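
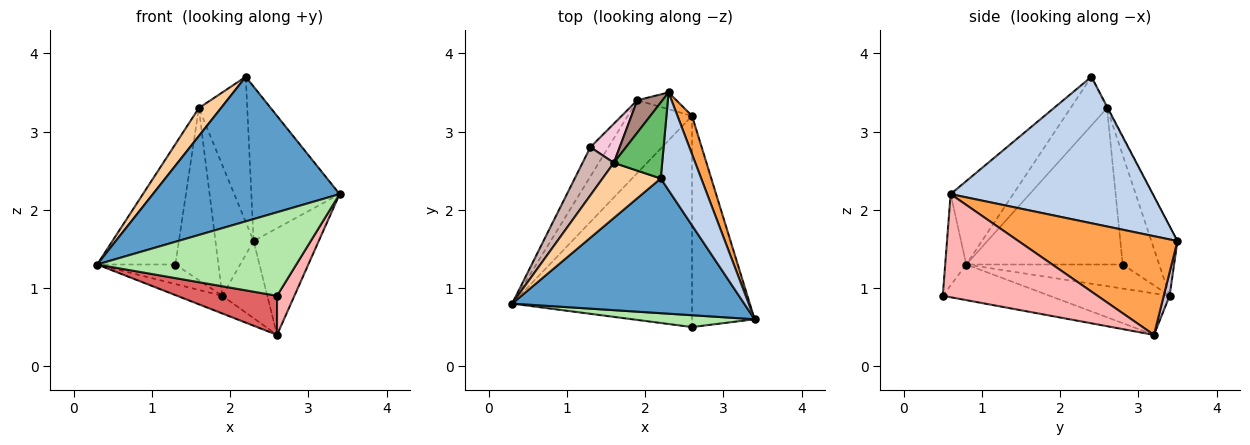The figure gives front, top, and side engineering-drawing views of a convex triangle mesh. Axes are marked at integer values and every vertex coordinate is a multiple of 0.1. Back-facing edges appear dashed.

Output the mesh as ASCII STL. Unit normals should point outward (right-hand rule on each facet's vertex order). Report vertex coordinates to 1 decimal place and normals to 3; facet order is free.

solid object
 facet normal -0.238 -0.711 0.662
  outer loop
   vertex 2.2 2.4 3.7
   vertex 0.3 0.8 1.3
   vertex 3.4 0.6 2.2
  endloop
 endfacet
 facet normal 0.888 0.388 0.245
  outer loop
   vertex 2.2 2.4 3.7
   vertex 3.4 0.6 2.2
   vertex 2.3 3.5 1.6
  endloop
 endfacet
 facet normal 0.917 0.376 0.135
  outer loop
   vertex 2.6 3.2 0.4
   vertex 2.3 3.5 1.6
   vertex 3.4 0.6 2.2
  endloop
 endfacet
 facet normal -0.598 -0.363 0.715
  outer loop
   vertex 1.6 2.6 3.3
   vertex 0.3 0.8 1.3
   vertex 2.2 2.4 3.7
  endloop
 endfacet
 facet normal -0.014 0.886 0.463
  outer loop
   vertex 1.6 2.6 3.3
   vertex 2.2 2.4 3.7
   vertex 2.3 3.5 1.6
  endloop
 endfacet
 facet normal -0.104 -0.985 0.140
  outer loop
   vertex 2.6 0.5 0.9
   vertex 3.4 0.6 2.2
   vertex 0.3 0.8 1.3
  endloop
 endfacet
 facet normal -0.191 -0.179 -0.965
  outer loop
   vertex 2.6 0.5 0.9
   vertex 0.3 0.8 1.3
   vertex 2.6 3.2 0.4
  endloop
 endfacet
 facet normal 0.851 -0.096 -0.516
  outer loop
   vertex 2.6 0.5 0.9
   vertex 2.6 3.2 0.4
   vertex 3.4 0.6 2.2
  endloop
 endfacet
 facet normal -0.531 0.200 -0.823
  outer loop
   vertex 1.9 3.4 0.9
   vertex 2.6 3.2 0.4
   vertex 0.3 0.8 1.3
  endloop
 endfacet
 facet normal 0.126 0.969 -0.211
  outer loop
   vertex 1.9 3.4 0.9
   vertex 2.3 3.5 1.6
   vertex 2.6 3.2 0.4
  endloop
 endfacet
 facet normal -0.553 0.809 0.200
  outer loop
   vertex 1.9 3.4 0.9
   vertex 1.6 2.6 3.3
   vertex 2.3 3.5 1.6
  endloop
 endfacet
 facet normal -0.880 0.440 0.176
  outer loop
   vertex 1.3 2.8 1.3
   vertex 0.3 0.8 1.3
   vertex 1.6 2.6 3.3
  endloop
 endfacet
 facet normal -0.743 0.371 -0.557
  outer loop
   vertex 1.3 2.8 1.3
   vertex 1.9 3.4 0.9
   vertex 0.3 0.8 1.3
  endloop
 endfacet
 facet normal -0.637 0.751 0.171
  outer loop
   vertex 1.3 2.8 1.3
   vertex 1.6 2.6 3.3
   vertex 1.9 3.4 0.9
  endloop
 endfacet
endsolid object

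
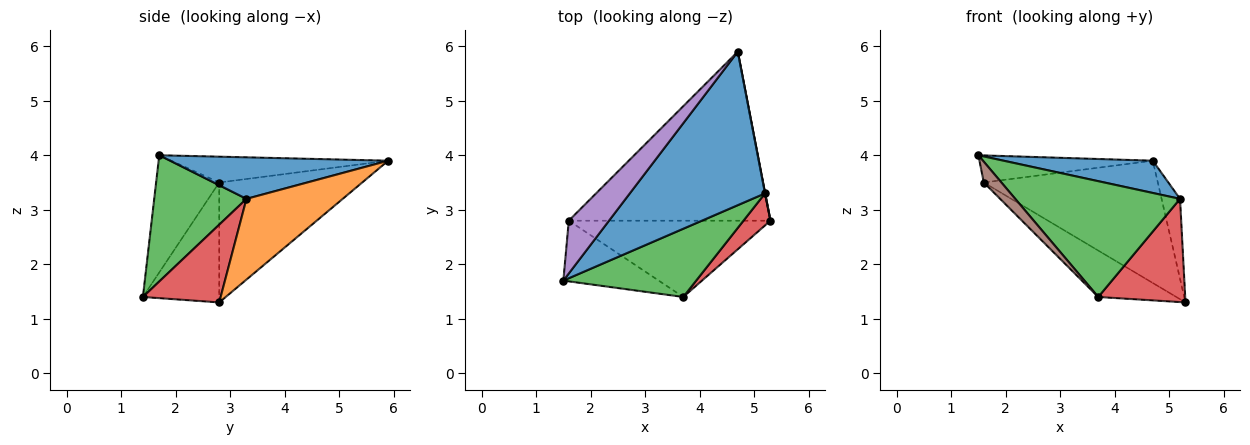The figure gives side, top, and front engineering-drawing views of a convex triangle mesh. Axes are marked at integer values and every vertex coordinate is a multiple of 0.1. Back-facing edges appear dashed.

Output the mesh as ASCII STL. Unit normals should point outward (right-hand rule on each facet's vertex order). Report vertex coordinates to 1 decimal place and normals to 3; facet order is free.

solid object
 facet normal 0.288 -0.197 0.937
  outer loop
   vertex 5.2 3.3 3.2
   vertex 4.7 5.9 3.9
   vertex 1.5 1.7 4.0
  endloop
 endfacet
 facet normal 0.982 0.188 0.002
  outer loop
   vertex 5.2 3.3 3.2
   vertex 5.3 2.8 1.3
   vertex 4.7 5.9 3.9
  endloop
 endfacet
 facet normal 0.434 -0.776 0.457
  outer loop
   vertex 5.2 3.3 3.2
   vertex 1.5 1.7 4.0
   vertex 3.7 1.4 1.4
  endloop
 endfacet
 facet normal 0.650 -0.726 0.225
  outer loop
   vertex 5.2 3.3 3.2
   vertex 3.7 1.4 1.4
   vertex 5.3 2.8 1.3
  endloop
 endfacet
 facet normal -0.496 0.396 0.773
  outer loop
   vertex 1.6 2.8 3.5
   vertex 1.5 1.7 4.0
   vertex 4.7 5.9 3.9
  endloop
 endfacet
 facet normal -0.758 -0.212 -0.617
  outer loop
   vertex 1.6 2.8 3.5
   vertex 3.7 1.4 1.4
   vertex 1.5 1.7 4.0
  endloop
 endfacet
 facet normal -0.434 0.528 -0.730
  outer loop
   vertex 1.6 2.8 3.5
   vertex 4.7 5.9 3.9
   vertex 5.3 2.8 1.3
  endloop
 endfacet
 facet normal -0.453 0.463 -0.762
  outer loop
   vertex 1.6 2.8 3.5
   vertex 5.3 2.8 1.3
   vertex 3.7 1.4 1.4
  endloop
 endfacet
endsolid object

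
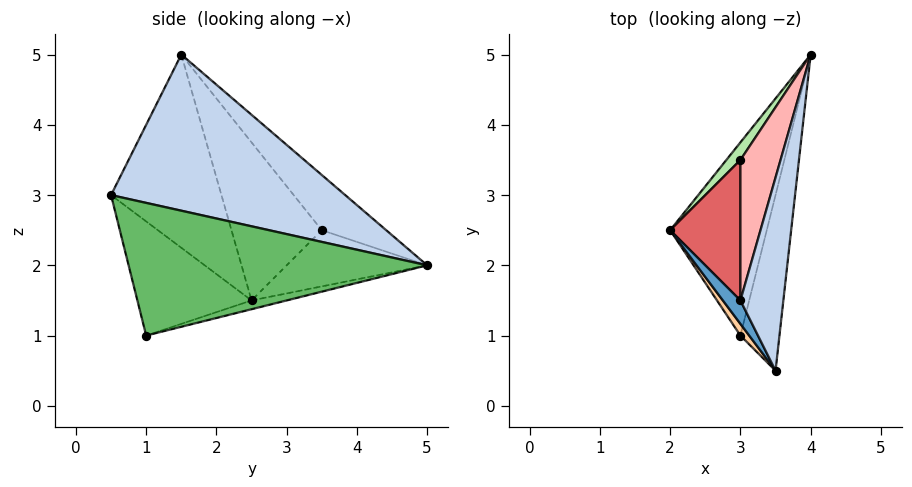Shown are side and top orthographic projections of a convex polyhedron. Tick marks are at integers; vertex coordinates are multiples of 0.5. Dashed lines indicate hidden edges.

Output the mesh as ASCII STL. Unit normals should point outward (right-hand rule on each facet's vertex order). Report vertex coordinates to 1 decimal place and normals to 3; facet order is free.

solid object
 facet normal -0.824 -0.562 0.075
  outer loop
   vertex 3.0 1.5 5.0
   vertex 2.0 2.5 1.5
   vertex 3.5 0.5 3.0
  endloop
 endfacet
 facet normal 0.963 -0.048 0.265
  outer loop
   vertex 3.0 1.5 5.0
   vertex 3.5 0.5 3.0
   vertex 4.0 5.0 2.0
  endloop
 endfacet
 facet normal -0.087 0.262 -0.961
  outer loop
   vertex 3.0 1.0 1.0
   vertex 2.0 2.5 1.5
   vertex 4.0 5.0 2.0
  endloop
 endfacet
 facet normal -0.821 -0.568 0.063
  outer loop
   vertex 3.0 1.0 1.0
   vertex 3.5 0.5 3.0
   vertex 2.0 2.5 1.5
  endloop
 endfacet
 facet normal 0.946 -0.167 -0.278
  outer loop
   vertex 3.0 1.0 1.0
   vertex 4.0 5.0 2.0
   vertex 3.5 0.5 3.0
  endloop
 endfacet
 facet normal -0.784 0.588 0.196
  outer loop
   vertex 3.0 3.5 2.5
   vertex 4.0 5.0 2.0
   vertex 2.0 2.5 1.5
  endloop
 endfacet
 facet normal -0.815 0.453 0.362
  outer loop
   vertex 3.0 3.5 2.5
   vertex 2.0 2.5 1.5
   vertex 3.0 1.5 5.0
  endloop
 endfacet
 facet normal -0.652 0.592 0.474
  outer loop
   vertex 3.0 3.5 2.5
   vertex 3.0 1.5 5.0
   vertex 4.0 5.0 2.0
  endloop
 endfacet
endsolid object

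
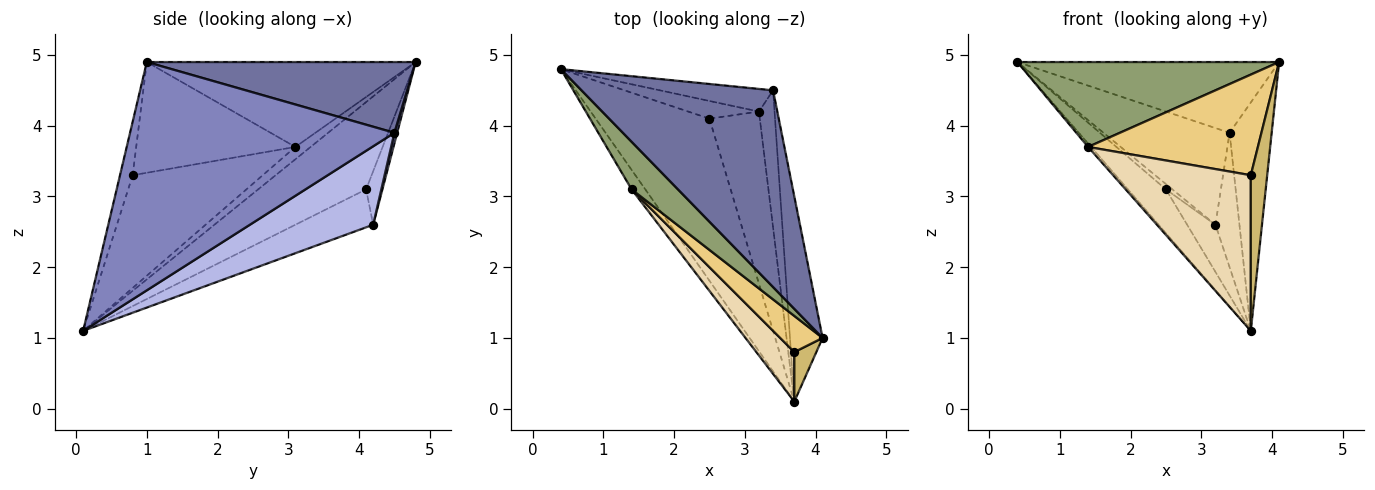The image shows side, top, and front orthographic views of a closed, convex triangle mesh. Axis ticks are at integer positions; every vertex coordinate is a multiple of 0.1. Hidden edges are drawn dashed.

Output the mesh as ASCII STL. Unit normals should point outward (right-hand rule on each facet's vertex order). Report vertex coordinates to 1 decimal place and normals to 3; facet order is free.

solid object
 facet normal 0.328 0.320 0.889
  outer loop
   vertex 3.4 4.5 3.9
   vertex 0.4 4.8 4.9
   vertex 4.1 1.0 4.9
  endloop
 endfacet
 facet normal 0.978 0.156 -0.140
  outer loop
   vertex 3.4 4.5 3.9
   vertex 4.1 1.0 4.9
   vertex 3.7 0.1 1.1
  endloop
 endfacet
 facet normal 0.021 0.973 -0.228
  outer loop
   vertex 3.2 4.2 2.6
   vertex 0.4 4.8 4.9
   vertex 3.4 4.5 3.9
  endloop
 endfacet
 facet normal 0.963 0.188 -0.191
  outer loop
   vertex 3.2 4.2 2.6
   vertex 3.4 4.5 3.9
   vertex 3.7 0.1 1.1
  endloop
 endfacet
 facet normal -0.667 -0.650 0.364
  outer loop
   vertex 1.4 3.1 3.7
   vertex 4.1 1.0 4.9
   vertex 0.4 4.8 4.9
  endloop
 endfacet
 facet normal -0.664 0.130 -0.737
  outer loop
   vertex 1.4 3.1 3.7
   vertex 0.4 4.8 4.9
   vertex 3.7 0.1 1.1
  endloop
 endfacet
 facet normal -0.595 0.209 -0.776
  outer loop
   vertex 2.5 4.1 3.1
   vertex 3.7 0.1 1.1
   vertex 0.4 4.8 4.9
  endloop
 endfacet
 facet normal -0.587 0.233 -0.775
  outer loop
   vertex 2.5 4.1 3.1
   vertex 0.4 4.8 4.9
   vertex 3.2 4.2 2.6
  endloop
 endfacet
 facet normal -0.588 0.214 -0.780
  outer loop
   vertex 2.5 4.1 3.1
   vertex 3.2 4.2 2.6
   vertex 3.7 0.1 1.1
  endloop
 endfacet
 facet normal -0.593 -0.767 0.244
  outer loop
   vertex 3.7 0.8 3.3
   vertex 3.7 0.1 1.1
   vertex 4.1 1.0 4.9
  endloop
 endfacet
 facet normal -0.662 -0.706 0.254
  outer loop
   vertex 3.7 0.8 3.3
   vertex 4.1 1.0 4.9
   vertex 1.4 3.1 3.7
  endloop
 endfacet
 facet normal -0.669 -0.708 0.225
  outer loop
   vertex 3.7 0.8 3.3
   vertex 1.4 3.1 3.7
   vertex 3.7 0.1 1.1
  endloop
 endfacet
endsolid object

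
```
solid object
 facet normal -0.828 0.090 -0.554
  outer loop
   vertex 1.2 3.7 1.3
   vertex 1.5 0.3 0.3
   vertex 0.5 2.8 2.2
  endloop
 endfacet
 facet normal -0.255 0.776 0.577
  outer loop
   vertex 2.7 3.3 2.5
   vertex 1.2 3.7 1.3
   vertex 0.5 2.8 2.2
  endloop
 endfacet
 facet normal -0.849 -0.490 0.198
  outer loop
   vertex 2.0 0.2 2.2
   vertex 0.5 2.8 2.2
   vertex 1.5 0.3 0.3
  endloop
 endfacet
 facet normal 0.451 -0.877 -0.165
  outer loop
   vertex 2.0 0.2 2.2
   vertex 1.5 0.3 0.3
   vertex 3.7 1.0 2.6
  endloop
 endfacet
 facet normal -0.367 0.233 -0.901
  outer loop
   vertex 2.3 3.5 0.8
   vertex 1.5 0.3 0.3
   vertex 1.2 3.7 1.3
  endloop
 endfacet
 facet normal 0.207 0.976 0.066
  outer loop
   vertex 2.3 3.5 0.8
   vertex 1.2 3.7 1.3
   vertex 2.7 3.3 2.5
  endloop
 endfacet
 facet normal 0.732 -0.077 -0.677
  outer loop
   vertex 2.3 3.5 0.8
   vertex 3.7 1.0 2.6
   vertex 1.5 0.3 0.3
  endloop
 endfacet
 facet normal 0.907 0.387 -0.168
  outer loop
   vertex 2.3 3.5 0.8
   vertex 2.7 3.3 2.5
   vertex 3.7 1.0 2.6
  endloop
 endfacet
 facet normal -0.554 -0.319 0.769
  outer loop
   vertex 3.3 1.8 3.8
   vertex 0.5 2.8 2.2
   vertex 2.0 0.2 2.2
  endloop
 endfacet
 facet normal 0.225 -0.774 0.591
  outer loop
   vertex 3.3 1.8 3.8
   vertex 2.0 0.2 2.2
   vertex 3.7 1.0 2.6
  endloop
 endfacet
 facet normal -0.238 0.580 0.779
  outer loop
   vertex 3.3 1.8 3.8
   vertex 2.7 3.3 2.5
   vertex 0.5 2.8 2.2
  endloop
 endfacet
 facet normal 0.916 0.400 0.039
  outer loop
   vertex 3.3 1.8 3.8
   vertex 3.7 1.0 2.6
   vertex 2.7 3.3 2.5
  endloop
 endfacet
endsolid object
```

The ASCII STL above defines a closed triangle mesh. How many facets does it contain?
12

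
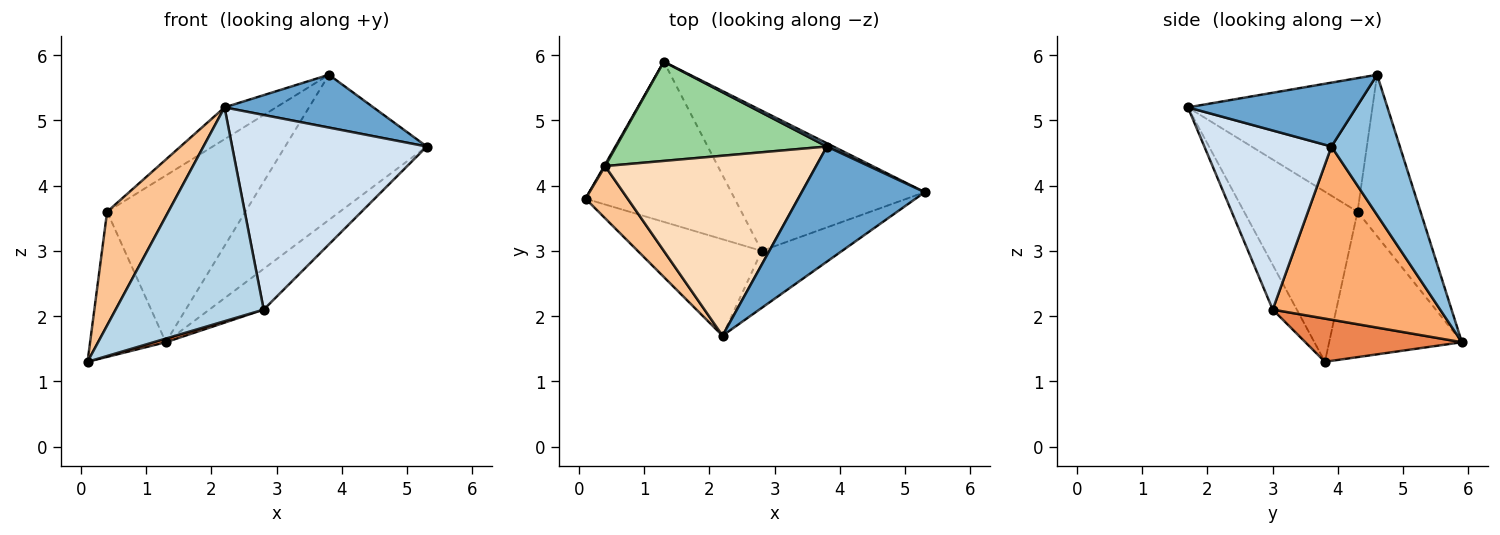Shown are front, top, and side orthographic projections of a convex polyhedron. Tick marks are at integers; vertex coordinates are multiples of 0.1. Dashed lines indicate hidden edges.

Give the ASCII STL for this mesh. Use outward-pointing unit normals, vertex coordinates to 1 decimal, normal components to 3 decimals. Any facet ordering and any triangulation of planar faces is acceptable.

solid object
 facet normal 0.427 -0.377 0.822
  outer loop
   vertex 3.8 4.6 5.7
   vertex 2.2 1.7 5.2
   vertex 5.3 3.9 4.6
  endloop
 endfacet
 facet normal 0.435 0.900 0.020
  outer loop
   vertex 1.3 5.9 1.6
   vertex 3.8 4.6 5.7
   vertex 5.3 3.9 4.6
  endloop
 endfacet
 facet normal -0.147 -0.902 -0.407
  outer loop
   vertex 2.8 3.0 2.1
   vertex 2.2 1.7 5.2
   vertex 0.1 3.8 1.3
  endloop
 endfacet
 facet normal 0.531 -0.813 -0.238
  outer loop
   vertex 2.8 3.0 2.1
   vertex 5.3 3.9 4.6
   vertex 2.2 1.7 5.2
  endloop
 endfacet
 facet normal 0.278 -0.022 -0.960
  outer loop
   vertex 2.8 3.0 2.1
   vertex 0.1 3.8 1.3
   vertex 1.3 5.9 1.6
  endloop
 endfacet
 facet normal 0.652 0.212 -0.728
  outer loop
   vertex 2.8 3.0 2.1
   vertex 1.3 5.9 1.6
   vertex 5.3 3.9 4.6
  endloop
 endfacet
 facet normal -0.860 -0.464 0.213
  outer loop
   vertex 0.4 4.3 3.6
   vertex 0.1 3.8 1.3
   vertex 2.2 1.7 5.2
  endloop
 endfacet
 facet normal -0.529 0.148 0.836
  outer loop
   vertex 0.4 4.3 3.6
   vertex 2.2 1.7 5.2
   vertex 3.8 4.6 5.7
  endloop
 endfacet
 facet normal -0.869 0.496 0.006
  outer loop
   vertex 0.4 4.3 3.6
   vertex 1.3 5.9 1.6
   vertex 0.1 3.8 1.3
  endloop
 endfacet
 facet normal -0.365 0.800 0.476
  outer loop
   vertex 0.4 4.3 3.6
   vertex 3.8 4.6 5.7
   vertex 1.3 5.9 1.6
  endloop
 endfacet
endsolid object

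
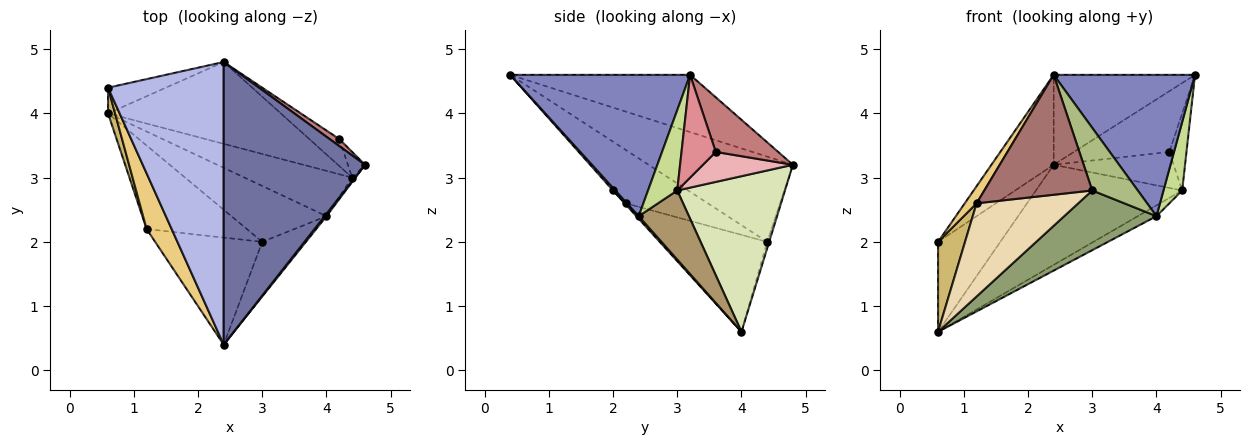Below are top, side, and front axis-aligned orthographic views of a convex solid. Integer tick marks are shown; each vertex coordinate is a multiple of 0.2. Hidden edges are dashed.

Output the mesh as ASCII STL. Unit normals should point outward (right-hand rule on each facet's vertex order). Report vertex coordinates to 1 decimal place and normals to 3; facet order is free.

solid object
 facet normal -0.360 0.283 0.889
  outer loop
   vertex 2.4 4.8 3.2
   vertex 2.4 0.4 4.6
   vertex 4.6 3.2 4.6
  endloop
 endfacet
 facet normal 0.786 -0.618 0.010
  outer loop
   vertex 4.0 2.4 2.4
   vertex 4.6 3.2 4.6
   vertex 2.4 0.4 4.6
  endloop
 endfacet
 facet normal -0.031 0.961 -0.275
  outer loop
   vertex 0.6 4.4 2.0
   vertex 2.4 4.8 3.2
   vertex 0.6 4.0 0.6
  endloop
 endfacet
 facet normal -0.575 0.248 0.780
  outer loop
   vertex 0.6 4.4 2.0
   vertex 2.4 0.4 4.6
   vertex 2.4 4.8 3.2
  endloop
 endfacet
 facet normal 0.018 -0.730 -0.684
  outer loop
   vertex 3.0 2.0 2.8
   vertex 0.6 4.0 0.6
   vertex 4.0 2.4 2.4
  endloop
 endfacet
 facet normal 0.039 -0.753 -0.657
  outer loop
   vertex 3.0 2.0 2.8
   vertex 4.0 2.4 2.4
   vertex 2.4 0.4 4.6
  endloop
 endfacet
 facet normal 0.842 -0.539 -0.034
  outer loop
   vertex 4.4 3.0 2.8
   vertex 4.6 3.2 4.6
   vertex 4.0 2.4 2.4
  endloop
 endfacet
 facet normal 0.495 0.673 -0.550
  outer loop
   vertex 4.4 3.0 2.8
   vertex 0.6 4.0 0.6
   vertex 2.4 4.8 3.2
  endloop
 endfacet
 facet normal 0.530 0.197 -0.825
  outer loop
   vertex 4.4 3.0 2.8
   vertex 4.0 2.4 2.4
   vertex 0.6 4.0 0.6
  endloop
 endfacet
 facet normal -0.967 -0.245 0.070
  outer loop
   vertex 1.2 2.2 2.6
   vertex 0.6 4.4 2.0
   vertex 0.6 4.0 0.6
  endloop
 endfacet
 facet normal -0.897 -0.130 0.422
  outer loop
   vertex 1.2 2.2 2.6
   vertex 2.4 0.4 4.6
   vertex 0.6 4.4 2.0
  endloop
 endfacet
 facet normal -0.009 -0.745 -0.668
  outer loop
   vertex 1.2 2.2 2.6
   vertex 0.6 4.0 0.6
   vertex 3.0 2.0 2.8
  endloop
 endfacet
 facet normal -0.009 -0.746 -0.666
  outer loop
   vertex 1.2 2.2 2.6
   vertex 3.0 2.0 2.8
   vertex 2.4 0.4 4.6
  endloop
 endfacet
 facet normal 0.545 0.833 0.096
  outer loop
   vertex 4.2 3.6 3.4
   vertex 2.4 4.8 3.2
   vertex 4.6 3.2 4.6
  endloop
 endfacet
 facet normal 0.885 0.442 -0.147
  outer loop
   vertex 4.2 3.6 3.4
   vertex 4.6 3.2 4.6
   vertex 4.4 3.0 2.8
  endloop
 endfacet
 facet normal 0.514 0.686 -0.514
  outer loop
   vertex 4.2 3.6 3.4
   vertex 4.4 3.0 2.8
   vertex 2.4 4.8 3.2
  endloop
 endfacet
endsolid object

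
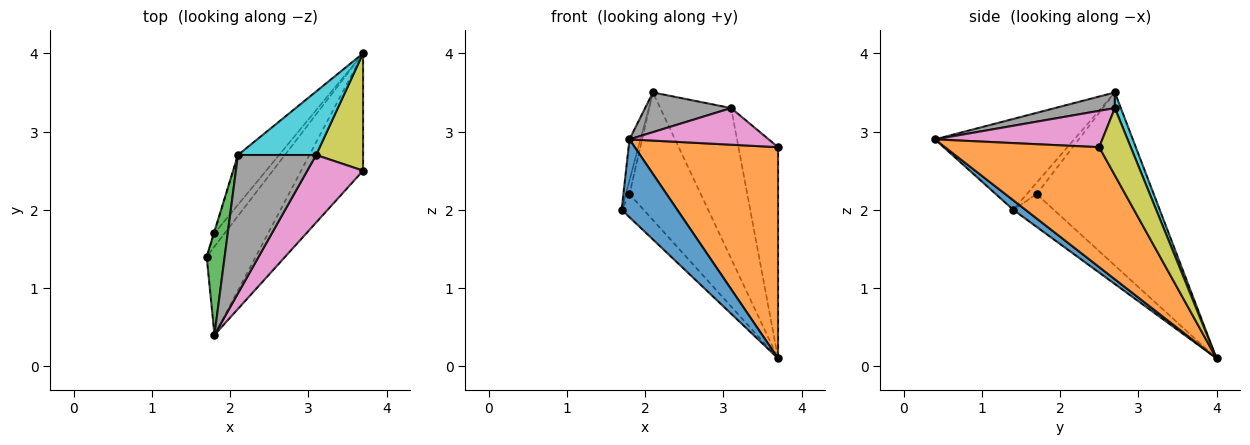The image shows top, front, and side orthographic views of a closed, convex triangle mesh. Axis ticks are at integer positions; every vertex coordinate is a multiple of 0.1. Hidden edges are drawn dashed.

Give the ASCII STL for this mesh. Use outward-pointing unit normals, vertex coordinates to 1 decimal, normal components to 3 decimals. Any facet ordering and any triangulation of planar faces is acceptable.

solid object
 facet normal 0.145 -0.654 -0.743
  outer loop
   vertex 1.8 0.4 2.9
   vertex 1.7 1.4 2.0
   vertex 3.7 4.0 0.1
  endloop
 endfacet
 facet normal 0.685 -0.637 -0.354
  outer loop
   vertex 1.8 0.4 2.9
   vertex 3.7 4.0 0.1
   vertex 3.7 2.5 2.8
  endloop
 endfacet
 facet normal -0.978 0.077 0.194
  outer loop
   vertex 1.8 0.4 2.9
   vertex 2.1 2.7 3.5
   vertex 1.7 1.4 2.0
  endloop
 endfacet
 facet normal -0.848 0.459 -0.265
  outer loop
   vertex 1.8 1.7 2.2
   vertex 3.7 4.0 0.1
   vertex 1.7 1.4 2.0
  endloop
 endfacet
 facet normal -0.937 0.345 -0.049
  outer loop
   vertex 1.8 1.7 2.2
   vertex 1.7 1.4 2.0
   vertex 2.1 2.7 3.5
  endloop
 endfacet
 facet normal -0.837 0.510 -0.199
  outer loop
   vertex 1.8 1.7 2.2
   vertex 2.1 2.7 3.5
   vertex 3.7 4.0 0.1
  endloop
 endfacet
 facet normal 0.497 -0.414 0.762
  outer loop
   vertex 3.1 2.7 3.3
   vertex 1.8 0.4 2.9
   vertex 3.7 2.5 2.8
  endloop
 endfacet
 facet normal 0.189 -0.271 0.944
  outer loop
   vertex 3.1 2.7 3.3
   vertex 2.1 2.7 3.5
   vertex 1.8 0.4 2.9
  endloop
 endfacet
 facet normal 0.571 0.717 0.399
  outer loop
   vertex 3.1 2.7 3.3
   vertex 3.7 2.5 2.8
   vertex 3.7 4.0 0.1
  endloop
 endfacet
 facet normal 0.078 0.919 0.388
  outer loop
   vertex 3.1 2.7 3.3
   vertex 3.7 4.0 0.1
   vertex 2.1 2.7 3.5
  endloop
 endfacet
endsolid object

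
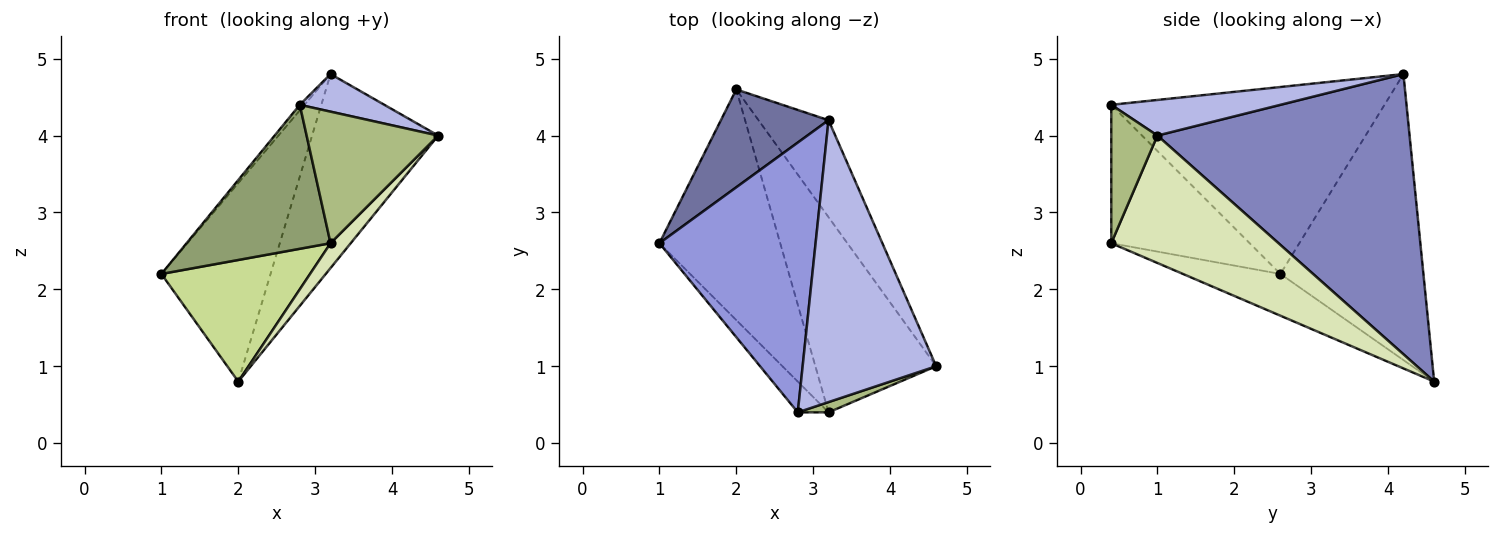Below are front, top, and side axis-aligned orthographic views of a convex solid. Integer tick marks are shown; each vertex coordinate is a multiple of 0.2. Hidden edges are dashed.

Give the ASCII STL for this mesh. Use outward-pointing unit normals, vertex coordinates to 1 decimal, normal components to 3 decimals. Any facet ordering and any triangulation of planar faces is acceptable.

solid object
 facet normal -0.762 0.581 0.287
  outer loop
   vertex 2.0 4.6 0.8
   vertex 1.0 2.6 2.2
   vertex 3.2 4.2 4.8
  endloop
 endfacet
 facet normal 0.873 0.436 -0.218
  outer loop
   vertex 2.0 4.6 0.8
   vertex 3.2 4.2 4.8
   vertex 4.6 1.0 4.0
  endloop
 endfacet
 facet normal -0.767 0.013 0.641
  outer loop
   vertex 2.8 0.4 4.4
   vertex 3.2 4.2 4.8
   vertex 1.0 2.6 2.2
  endloop
 endfacet
 facet normal 0.256 -0.128 0.958
  outer loop
   vertex 2.8 0.4 4.4
   vertex 4.6 1.0 4.0
   vertex 3.2 4.2 4.8
  endloop
 endfacet
 facet normal -0.685 -0.713 -0.152
  outer loop
   vertex 3.2 0.4 2.6
   vertex 2.8 0.4 4.4
   vertex 1.0 2.6 2.2
  endloop
 endfacet
 facet normal 0.330 -0.941 0.073
  outer loop
   vertex 3.2 0.4 2.6
   vertex 4.6 1.0 4.0
   vertex 2.8 0.4 4.4
  endloop
 endfacet
 facet normal -0.292 -0.446 -0.846
  outer loop
   vertex 3.2 0.4 2.6
   vertex 1.0 2.6 2.2
   vertex 2.0 4.6 0.8
  endloop
 endfacet
 facet normal 0.723 -0.087 -0.685
  outer loop
   vertex 3.2 0.4 2.6
   vertex 2.0 4.6 0.8
   vertex 4.6 1.0 4.0
  endloop
 endfacet
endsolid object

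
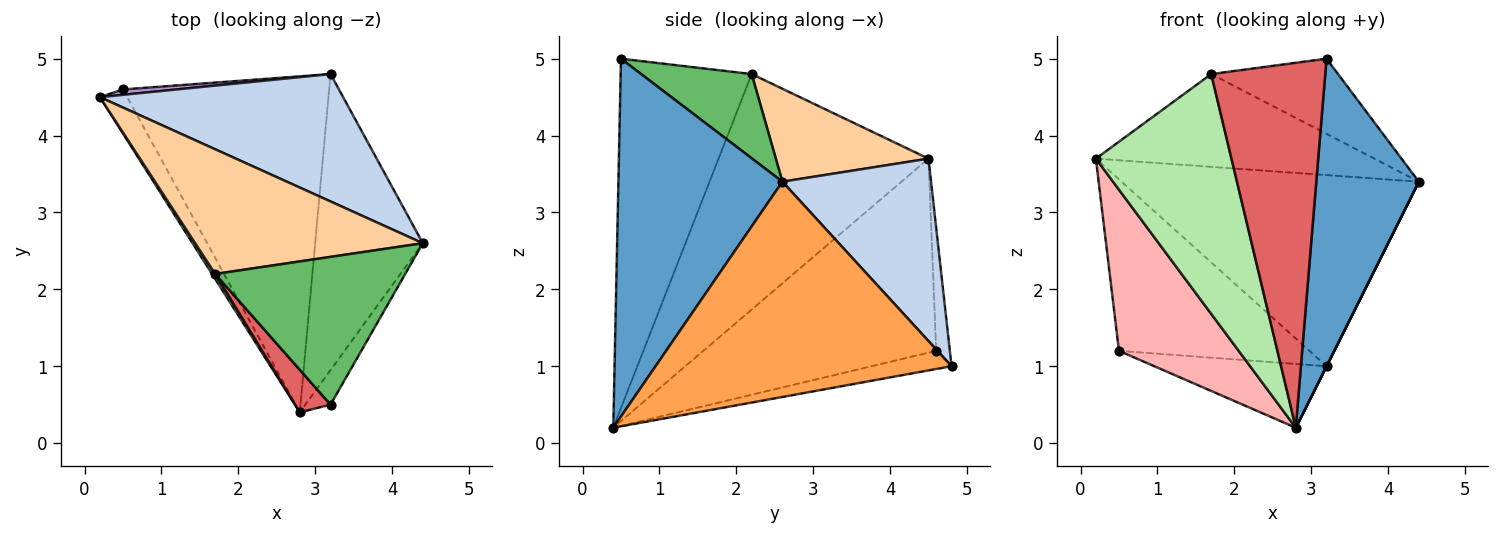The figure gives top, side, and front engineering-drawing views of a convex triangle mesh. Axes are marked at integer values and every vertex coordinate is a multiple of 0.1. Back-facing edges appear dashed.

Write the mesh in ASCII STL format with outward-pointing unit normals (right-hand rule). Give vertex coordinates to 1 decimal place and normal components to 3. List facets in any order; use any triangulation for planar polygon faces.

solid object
 facet normal 0.846 -0.529 -0.060
  outer loop
   vertex 3.2 0.5 5.0
   vertex 2.8 0.4 0.2
   vertex 4.4 2.6 3.4
  endloop
 endfacet
 facet normal 0.384 0.768 0.512
  outer loop
   vertex 3.2 4.8 1.0
   vertex 0.2 4.5 3.7
   vertex 4.4 2.6 3.4
  endloop
 endfacet
 facet normal 0.894 0.000 -0.447
  outer loop
   vertex 3.2 4.8 1.0
   vertex 4.4 2.6 3.4
   vertex 2.8 0.4 0.2
  endloop
 endfacet
 facet normal 0.311 0.568 0.762
  outer loop
   vertex 1.7 2.2 4.8
   vertex 4.4 2.6 3.4
   vertex 0.2 4.5 3.7
  endloop
 endfacet
 facet normal 0.367 0.422 0.829
  outer loop
   vertex 1.7 2.2 4.8
   vertex 3.2 0.5 5.0
   vertex 4.4 2.6 3.4
  endloop
 endfacet
 facet normal -0.840 -0.542 0.011
  outer loop
   vertex 1.7 2.2 4.8
   vertex 0.2 4.5 3.7
   vertex 2.8 0.4 0.2
  endloop
 endfacet
 facet normal -0.752 -0.655 0.076
  outer loop
   vertex 1.7 2.2 4.8
   vertex 2.8 0.4 0.2
   vertex 3.2 0.5 5.0
  endloop
 endfacet
 facet normal -0.882 -0.454 -0.124
  outer loop
   vertex 0.5 4.6 1.2
   vertex 2.8 0.4 0.2
   vertex 0.2 4.5 3.7
  endloop
 endfacet
 facet normal -0.072 0.997 0.031
  outer loop
   vertex 0.5 4.6 1.2
   vertex 0.2 4.5 3.7
   vertex 3.2 4.8 1.0
  endloop
 endfacet
 facet normal -0.086 0.186 -0.979
  outer loop
   vertex 0.5 4.6 1.2
   vertex 3.2 4.8 1.0
   vertex 2.8 0.4 0.2
  endloop
 endfacet
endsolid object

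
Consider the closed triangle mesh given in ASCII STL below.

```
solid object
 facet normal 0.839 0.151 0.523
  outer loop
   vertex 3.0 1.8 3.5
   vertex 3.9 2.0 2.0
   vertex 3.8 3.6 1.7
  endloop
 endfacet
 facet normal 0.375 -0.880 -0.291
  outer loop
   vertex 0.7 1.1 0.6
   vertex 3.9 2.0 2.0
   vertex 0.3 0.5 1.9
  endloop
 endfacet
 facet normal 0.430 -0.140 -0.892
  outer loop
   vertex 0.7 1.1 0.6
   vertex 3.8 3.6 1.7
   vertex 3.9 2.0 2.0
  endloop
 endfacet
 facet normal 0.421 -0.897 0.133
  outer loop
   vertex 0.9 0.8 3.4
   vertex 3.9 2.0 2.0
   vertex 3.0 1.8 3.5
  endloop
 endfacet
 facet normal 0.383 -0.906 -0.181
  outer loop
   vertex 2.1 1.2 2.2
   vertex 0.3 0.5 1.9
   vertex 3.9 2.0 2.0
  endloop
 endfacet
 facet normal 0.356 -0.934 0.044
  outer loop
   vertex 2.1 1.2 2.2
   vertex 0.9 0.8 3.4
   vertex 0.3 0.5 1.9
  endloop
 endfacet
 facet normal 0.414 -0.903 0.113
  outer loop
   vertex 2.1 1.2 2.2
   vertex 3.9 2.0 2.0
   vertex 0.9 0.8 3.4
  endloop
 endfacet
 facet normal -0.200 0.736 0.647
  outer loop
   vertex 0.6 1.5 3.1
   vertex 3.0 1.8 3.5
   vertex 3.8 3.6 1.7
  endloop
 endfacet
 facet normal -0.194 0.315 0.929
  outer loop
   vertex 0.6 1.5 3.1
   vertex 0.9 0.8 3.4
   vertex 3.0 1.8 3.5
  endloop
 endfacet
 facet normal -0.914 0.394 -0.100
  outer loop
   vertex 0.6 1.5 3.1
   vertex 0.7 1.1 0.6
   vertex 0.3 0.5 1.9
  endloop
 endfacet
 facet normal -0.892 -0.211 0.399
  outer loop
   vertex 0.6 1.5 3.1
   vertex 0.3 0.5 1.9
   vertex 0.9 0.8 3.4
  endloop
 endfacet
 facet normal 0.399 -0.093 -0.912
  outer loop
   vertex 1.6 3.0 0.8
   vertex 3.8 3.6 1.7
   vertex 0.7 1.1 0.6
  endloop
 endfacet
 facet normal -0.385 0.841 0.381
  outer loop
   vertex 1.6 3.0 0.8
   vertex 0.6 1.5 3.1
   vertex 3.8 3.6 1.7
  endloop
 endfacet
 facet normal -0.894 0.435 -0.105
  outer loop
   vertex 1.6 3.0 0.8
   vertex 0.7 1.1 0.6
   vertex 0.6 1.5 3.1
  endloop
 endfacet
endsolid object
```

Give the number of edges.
21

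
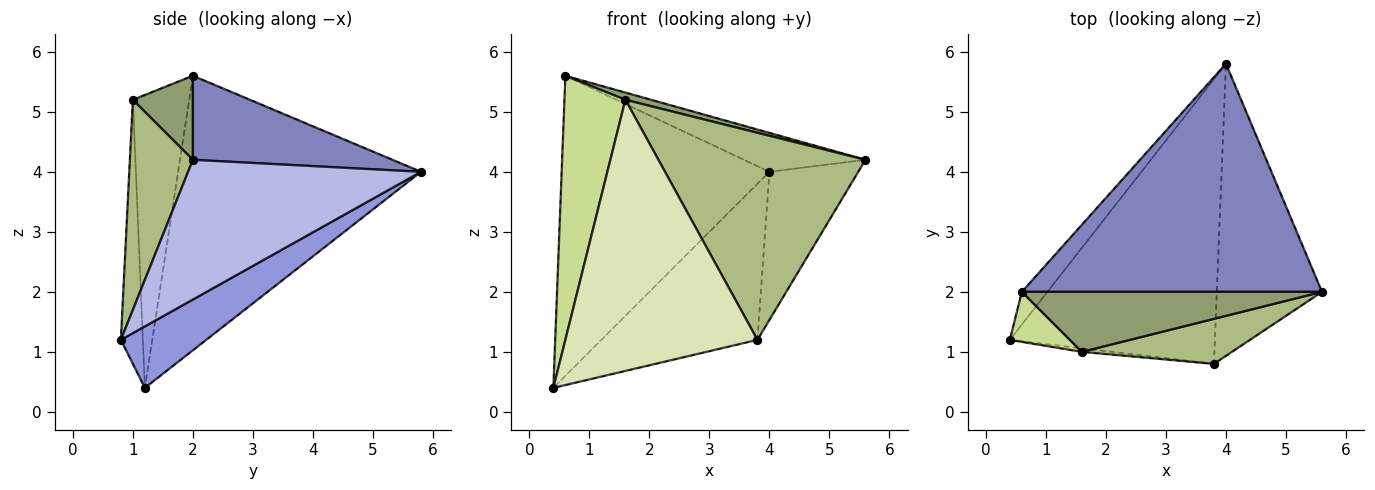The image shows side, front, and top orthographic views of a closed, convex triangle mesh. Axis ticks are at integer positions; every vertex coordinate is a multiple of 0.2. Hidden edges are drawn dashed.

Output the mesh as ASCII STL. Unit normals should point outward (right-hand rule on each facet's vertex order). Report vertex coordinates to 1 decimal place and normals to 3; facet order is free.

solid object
 facet normal -0.758 0.648 -0.071
  outer loop
   vertex 0.6 2.0 5.6
   vertex 4.0 5.8 4.0
   vertex 0.4 1.2 0.4
  endloop
 endfacet
 facet normal 0.266 0.162 0.950
  outer loop
   vertex 0.6 2.0 5.6
   vertex 5.6 2.0 4.2
   vertex 4.0 5.8 4.0
  endloop
 endfacet
 facet normal 0.254 0.465 -0.848
  outer loop
   vertex 3.8 0.8 1.2
   vertex 0.4 1.2 0.4
   vertex 4.0 5.8 4.0
  endloop
 endfacet
 facet normal 0.764 0.292 -0.575
  outer loop
   vertex 3.8 0.8 1.2
   vertex 4.0 5.8 4.0
   vertex 5.6 2.0 4.2
  endloop
 endfacet
 facet normal 0.268 -0.115 0.957
  outer loop
   vertex 1.6 1.0 5.2
   vertex 5.6 2.0 4.2
   vertex 0.6 2.0 5.6
  endloop
 endfacet
 facet normal 0.285 -0.937 0.204
  outer loop
   vertex 1.6 1.0 5.2
   vertex 3.8 0.8 1.2
   vertex 5.6 2.0 4.2
  endloop
 endfacet
 facet normal -0.672 -0.727 0.138
  outer loop
   vertex 1.6 1.0 5.2
   vertex 0.6 2.0 5.6
   vertex 0.4 1.2 0.4
  endloop
 endfacet
 facet normal -0.114 -0.993 -0.013
  outer loop
   vertex 1.6 1.0 5.2
   vertex 0.4 1.2 0.4
   vertex 3.8 0.8 1.2
  endloop
 endfacet
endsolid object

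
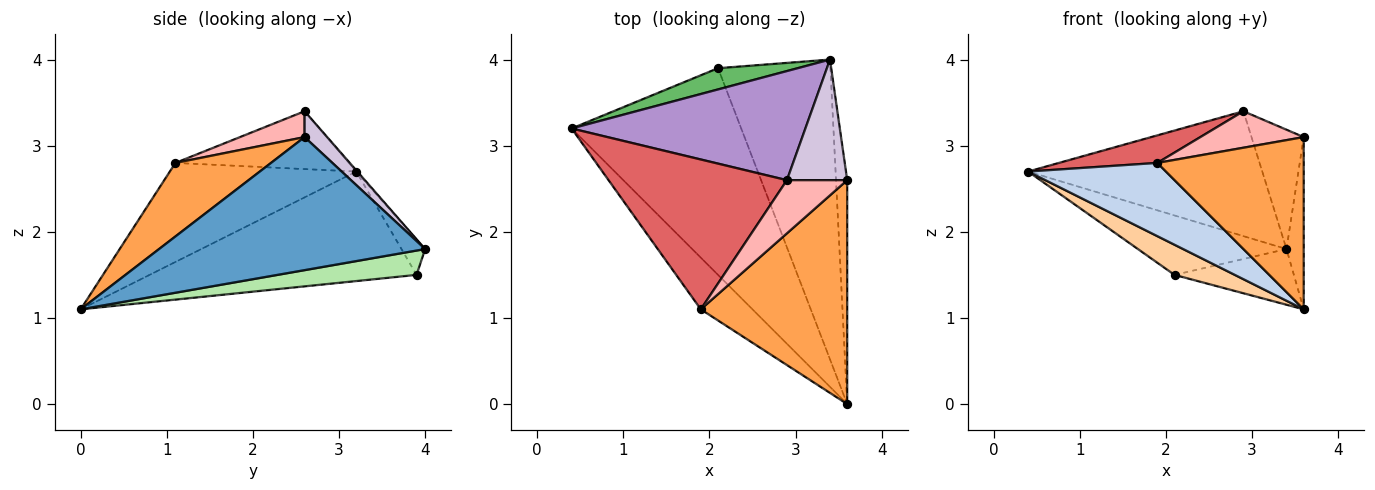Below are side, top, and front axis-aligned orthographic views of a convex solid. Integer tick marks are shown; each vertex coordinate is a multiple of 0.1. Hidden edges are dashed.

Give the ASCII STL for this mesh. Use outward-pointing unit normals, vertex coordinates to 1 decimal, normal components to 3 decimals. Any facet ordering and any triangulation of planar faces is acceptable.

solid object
 facet normal 0.994 0.064 -0.084
  outer loop
   vertex 3.4 4.0 1.8
   vertex 3.6 2.6 3.1
   vertex 3.6 0.0 1.1
  endloop
 endfacet
 facet normal -0.742 -0.548 -0.387
  outer loop
   vertex 1.9 1.1 2.8
   vertex 0.4 3.2 2.7
   vertex 3.6 0.0 1.1
  endloop
 endfacet
 facet normal 0.370 -0.566 0.736
  outer loop
   vertex 1.9 1.1 2.8
   vertex 3.6 0.0 1.1
   vertex 3.6 2.6 3.1
  endloop
 endfacet
 facet normal -0.538 -0.122 -0.834
  outer loop
   vertex 2.1 3.9 1.5
   vertex 3.6 0.0 1.1
   vertex 0.4 3.2 2.7
  endloop
 endfacet
 facet normal -0.148 0.931 0.333
  outer loop
   vertex 2.1 3.9 1.5
   vertex 0.4 3.2 2.7
   vertex 3.4 4.0 1.8
  endloop
 endfacet
 facet normal 0.208 0.179 -0.962
  outer loop
   vertex 2.1 3.9 1.5
   vertex 3.4 4.0 1.8
   vertex 3.6 0.0 1.1
  endloop
 endfacet
 facet normal -0.304 -0.172 0.937
  outer loop
   vertex 2.9 2.6 3.4
   vertex 0.4 3.2 2.7
   vertex 1.9 1.1 2.8
  endloop
 endfacet
 facet normal 0.333 -0.533 0.778
  outer loop
   vertex 2.9 2.6 3.4
   vertex 1.9 1.1 2.8
   vertex 3.6 2.6 3.1
  endloop
 endfacet
 facet normal -0.003 0.753 0.658
  outer loop
   vertex 2.9 2.6 3.4
   vertex 3.4 4.0 1.8
   vertex 0.4 3.2 2.7
  endloop
 endfacet
 facet normal 0.291 0.673 0.680
  outer loop
   vertex 2.9 2.6 3.4
   vertex 3.6 2.6 3.1
   vertex 3.4 4.0 1.8
  endloop
 endfacet
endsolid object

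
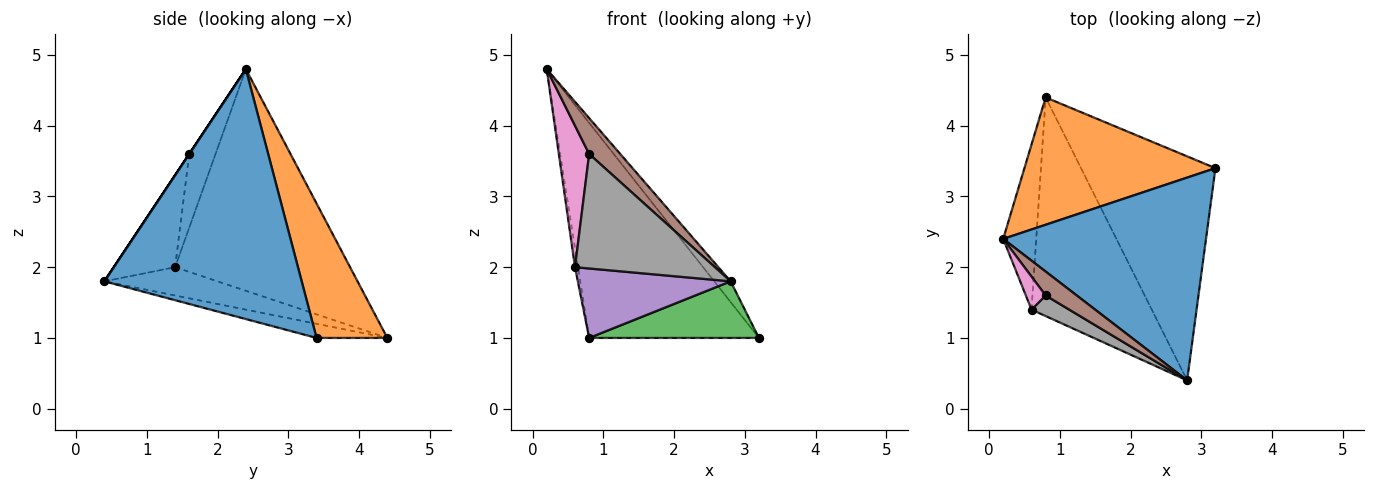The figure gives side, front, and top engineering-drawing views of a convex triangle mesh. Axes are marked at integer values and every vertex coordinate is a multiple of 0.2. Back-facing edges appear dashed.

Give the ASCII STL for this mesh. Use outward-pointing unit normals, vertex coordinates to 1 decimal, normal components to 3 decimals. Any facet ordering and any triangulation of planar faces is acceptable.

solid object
 facet normal 0.775 0.064 0.629
  outer loop
   vertex 2.8 0.4 1.8
   vertex 3.2 3.4 1.0
   vertex 0.2 2.4 4.8
  endloop
 endfacet
 facet normal 0.337 0.810 0.480
  outer loop
   vertex 0.8 4.4 1.0
   vertex 0.2 2.4 4.8
   vertex 3.2 3.4 1.0
  endloop
 endfacet
 facet normal -0.102 -0.244 -0.965
  outer loop
   vertex 0.8 4.4 1.0
   vertex 3.2 3.4 1.0
   vertex 2.8 0.4 1.8
  endloop
 endfacet
 facet normal -0.989 0.017 -0.147
  outer loop
   vertex 0.6 1.4 2.0
   vertex 0.2 2.4 4.8
   vertex 0.8 4.4 1.0
  endloop
 endfacet
 facet normal -0.219 -0.295 -0.930
  outer loop
   vertex 0.6 1.4 2.0
   vertex 0.8 4.4 1.0
   vertex 2.8 0.4 1.8
  endloop
 endfacet
 facet normal 0.000 -0.832 0.555
  outer loop
   vertex 0.8 1.6 3.6
   vertex 2.8 0.4 1.8
   vertex 0.2 2.4 4.8
  endloop
 endfacet
 facet normal -0.645 -0.744 0.174
  outer loop
   vertex 0.8 1.6 3.6
   vertex 0.2 2.4 4.8
   vertex 0.6 1.4 2.0
  endloop
 endfacet
 facet normal -0.396 -0.904 0.162
  outer loop
   vertex 0.8 1.6 3.6
   vertex 0.6 1.4 2.0
   vertex 2.8 0.4 1.8
  endloop
 endfacet
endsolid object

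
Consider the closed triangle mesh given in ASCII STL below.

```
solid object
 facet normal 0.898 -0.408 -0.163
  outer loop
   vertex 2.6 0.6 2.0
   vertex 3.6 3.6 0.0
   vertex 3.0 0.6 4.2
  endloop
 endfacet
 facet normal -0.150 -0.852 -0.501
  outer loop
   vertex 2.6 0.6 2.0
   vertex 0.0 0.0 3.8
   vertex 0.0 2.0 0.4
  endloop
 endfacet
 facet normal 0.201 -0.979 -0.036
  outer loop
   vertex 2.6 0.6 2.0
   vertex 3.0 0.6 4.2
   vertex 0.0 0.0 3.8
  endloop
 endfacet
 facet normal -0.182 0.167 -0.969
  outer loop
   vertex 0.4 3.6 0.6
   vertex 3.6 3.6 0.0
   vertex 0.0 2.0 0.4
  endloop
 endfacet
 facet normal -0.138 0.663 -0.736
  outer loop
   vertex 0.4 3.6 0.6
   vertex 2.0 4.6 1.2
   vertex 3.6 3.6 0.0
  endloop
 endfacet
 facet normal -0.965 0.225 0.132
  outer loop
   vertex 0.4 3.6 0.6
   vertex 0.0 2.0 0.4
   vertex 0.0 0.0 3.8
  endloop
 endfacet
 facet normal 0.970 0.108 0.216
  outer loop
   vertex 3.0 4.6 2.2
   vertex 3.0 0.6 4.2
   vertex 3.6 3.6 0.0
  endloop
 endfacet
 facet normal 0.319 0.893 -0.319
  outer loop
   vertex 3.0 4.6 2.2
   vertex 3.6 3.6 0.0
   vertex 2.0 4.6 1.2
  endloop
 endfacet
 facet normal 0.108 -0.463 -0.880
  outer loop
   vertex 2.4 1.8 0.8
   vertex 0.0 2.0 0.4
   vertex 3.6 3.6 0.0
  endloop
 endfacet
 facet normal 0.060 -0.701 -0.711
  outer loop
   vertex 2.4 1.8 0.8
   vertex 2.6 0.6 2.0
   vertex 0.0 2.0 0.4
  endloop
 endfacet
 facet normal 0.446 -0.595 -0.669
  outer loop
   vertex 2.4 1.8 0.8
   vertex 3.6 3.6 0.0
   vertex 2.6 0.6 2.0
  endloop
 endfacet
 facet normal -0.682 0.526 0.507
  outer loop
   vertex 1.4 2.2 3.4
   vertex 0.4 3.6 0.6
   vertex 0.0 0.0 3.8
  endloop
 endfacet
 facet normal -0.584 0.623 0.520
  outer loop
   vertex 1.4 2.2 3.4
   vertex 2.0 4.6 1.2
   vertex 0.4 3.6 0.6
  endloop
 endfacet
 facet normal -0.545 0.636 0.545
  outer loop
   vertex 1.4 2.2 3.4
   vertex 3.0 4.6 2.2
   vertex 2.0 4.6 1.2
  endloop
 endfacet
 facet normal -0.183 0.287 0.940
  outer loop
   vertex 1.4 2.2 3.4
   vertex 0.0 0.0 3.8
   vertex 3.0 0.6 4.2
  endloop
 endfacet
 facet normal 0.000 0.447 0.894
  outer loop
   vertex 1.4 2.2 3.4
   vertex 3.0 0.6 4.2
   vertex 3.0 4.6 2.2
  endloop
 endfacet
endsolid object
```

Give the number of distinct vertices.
10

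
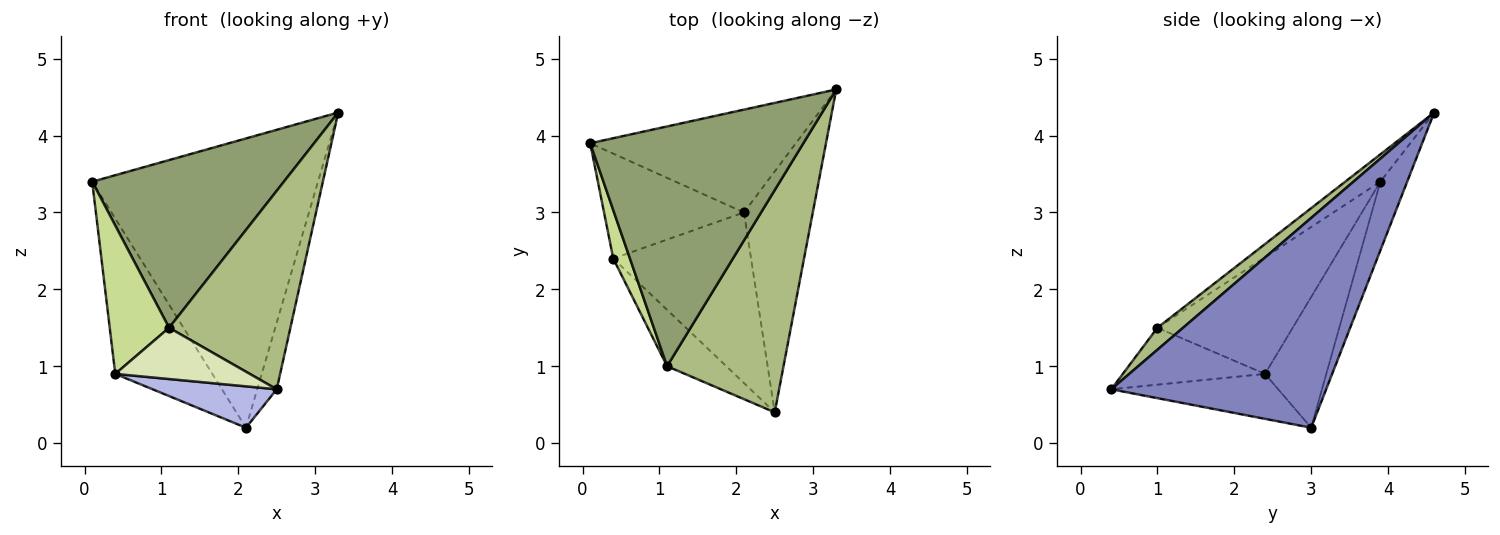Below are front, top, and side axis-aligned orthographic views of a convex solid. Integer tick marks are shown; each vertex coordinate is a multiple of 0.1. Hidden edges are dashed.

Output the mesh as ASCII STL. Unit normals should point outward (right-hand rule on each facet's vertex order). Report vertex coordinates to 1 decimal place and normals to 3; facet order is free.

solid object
 facet normal -0.111 0.936 -0.333
  outer loop
   vertex 2.1 3.0 0.2
   vertex 0.1 3.9 3.4
   vertex 3.3 4.6 4.3
  endloop
 endfacet
 facet normal 0.947 0.086 -0.311
  outer loop
   vertex 2.1 3.0 0.2
   vertex 3.3 4.6 4.3
   vertex 2.5 0.4 0.7
  endloop
 endfacet
 facet normal -0.463 0.734 -0.496
  outer loop
   vertex 0.4 2.4 0.9
   vertex 0.1 3.9 3.4
   vertex 2.1 3.0 0.2
  endloop
 endfacet
 facet normal -0.302 -0.225 -0.926
  outer loop
   vertex 0.4 2.4 0.9
   vertex 2.1 3.0 0.2
   vertex 2.5 0.4 0.7
  endloop
 endfacet
 facet normal -0.105 -0.570 0.815
  outer loop
   vertex 1.1 1.0 1.5
   vertex 3.3 4.6 4.3
   vertex 0.1 3.9 3.4
  endloop
 endfacet
 facet normal 0.139 -0.660 0.739
  outer loop
   vertex 1.1 1.0 1.5
   vertex 2.5 0.4 0.7
   vertex 3.3 4.6 4.3
  endloop
 endfacet
 facet normal -0.908 -0.398 0.130
  outer loop
   vertex 1.1 1.0 1.5
   vertex 0.1 3.9 3.4
   vertex 0.4 2.4 0.9
  endloop
 endfacet
 facet normal -0.580 -0.548 -0.603
  outer loop
   vertex 1.1 1.0 1.5
   vertex 0.4 2.4 0.9
   vertex 2.5 0.4 0.7
  endloop
 endfacet
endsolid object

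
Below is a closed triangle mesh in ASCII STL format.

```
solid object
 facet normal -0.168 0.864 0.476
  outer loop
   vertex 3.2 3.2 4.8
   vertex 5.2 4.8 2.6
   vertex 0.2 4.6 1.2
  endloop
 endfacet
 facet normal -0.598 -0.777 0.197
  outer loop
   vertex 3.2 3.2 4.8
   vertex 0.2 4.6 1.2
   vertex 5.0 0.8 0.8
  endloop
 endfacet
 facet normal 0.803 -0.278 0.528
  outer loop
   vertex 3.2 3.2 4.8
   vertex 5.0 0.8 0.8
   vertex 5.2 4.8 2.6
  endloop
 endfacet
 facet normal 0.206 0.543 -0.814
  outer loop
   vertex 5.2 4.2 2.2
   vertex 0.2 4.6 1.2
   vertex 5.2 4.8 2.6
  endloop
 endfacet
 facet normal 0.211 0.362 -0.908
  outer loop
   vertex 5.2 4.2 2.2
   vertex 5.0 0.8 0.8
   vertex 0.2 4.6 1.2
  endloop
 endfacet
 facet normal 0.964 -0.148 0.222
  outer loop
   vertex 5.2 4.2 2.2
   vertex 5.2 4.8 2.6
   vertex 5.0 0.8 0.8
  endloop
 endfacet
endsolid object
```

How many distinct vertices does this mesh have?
5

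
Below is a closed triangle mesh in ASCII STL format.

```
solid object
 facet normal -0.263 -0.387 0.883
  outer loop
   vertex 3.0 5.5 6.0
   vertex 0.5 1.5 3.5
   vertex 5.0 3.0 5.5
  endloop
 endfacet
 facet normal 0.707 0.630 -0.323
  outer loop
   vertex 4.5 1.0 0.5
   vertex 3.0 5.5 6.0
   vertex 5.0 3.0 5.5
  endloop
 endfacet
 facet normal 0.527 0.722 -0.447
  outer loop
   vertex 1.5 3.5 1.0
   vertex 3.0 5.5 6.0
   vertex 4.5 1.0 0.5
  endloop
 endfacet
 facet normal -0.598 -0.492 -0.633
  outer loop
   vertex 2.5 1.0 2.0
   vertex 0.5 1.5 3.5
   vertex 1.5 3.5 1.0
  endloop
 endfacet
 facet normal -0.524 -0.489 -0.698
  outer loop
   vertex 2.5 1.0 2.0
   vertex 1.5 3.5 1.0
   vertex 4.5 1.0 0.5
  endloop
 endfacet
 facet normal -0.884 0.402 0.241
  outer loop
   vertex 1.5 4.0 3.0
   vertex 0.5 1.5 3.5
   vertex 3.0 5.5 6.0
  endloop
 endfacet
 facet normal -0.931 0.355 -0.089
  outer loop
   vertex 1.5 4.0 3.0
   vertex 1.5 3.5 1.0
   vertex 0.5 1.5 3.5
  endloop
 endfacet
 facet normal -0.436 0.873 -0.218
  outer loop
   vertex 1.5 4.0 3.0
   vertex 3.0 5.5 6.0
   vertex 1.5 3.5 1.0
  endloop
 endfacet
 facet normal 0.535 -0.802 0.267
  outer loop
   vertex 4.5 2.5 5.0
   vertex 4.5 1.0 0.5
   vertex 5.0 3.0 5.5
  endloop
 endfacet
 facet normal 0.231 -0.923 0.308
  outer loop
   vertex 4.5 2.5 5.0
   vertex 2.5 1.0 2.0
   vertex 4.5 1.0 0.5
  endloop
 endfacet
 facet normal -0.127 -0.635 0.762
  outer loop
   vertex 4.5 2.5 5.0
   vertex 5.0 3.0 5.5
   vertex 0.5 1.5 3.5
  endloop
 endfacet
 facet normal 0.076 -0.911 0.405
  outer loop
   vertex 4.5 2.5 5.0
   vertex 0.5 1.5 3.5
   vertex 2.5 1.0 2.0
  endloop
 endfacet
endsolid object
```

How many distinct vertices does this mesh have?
8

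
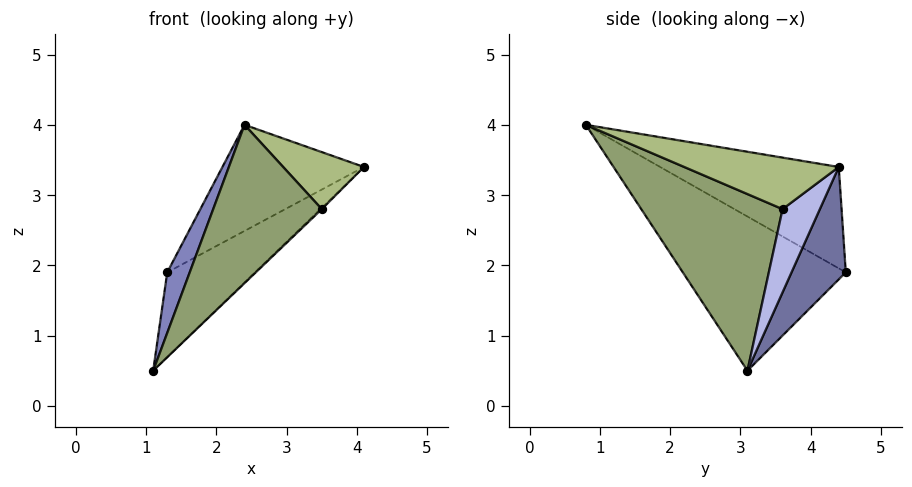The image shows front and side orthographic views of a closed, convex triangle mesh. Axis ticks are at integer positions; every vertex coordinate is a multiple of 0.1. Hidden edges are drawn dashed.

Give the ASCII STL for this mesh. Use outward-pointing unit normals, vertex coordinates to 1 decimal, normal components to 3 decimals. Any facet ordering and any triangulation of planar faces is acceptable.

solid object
 facet normal 0.386 0.624 -0.679
  outer loop
   vertex 1.3 4.5 1.9
   vertex 4.1 4.4 3.4
   vertex 1.1 3.1 0.5
  endloop
 endfacet
 facet normal -0.954 -0.132 0.268
  outer loop
   vertex 1.3 4.5 1.9
   vertex 1.1 3.1 0.5
   vertex 2.4 0.8 4.0
  endloop
 endfacet
 facet normal -0.434 0.344 0.833
  outer loop
   vertex 1.3 4.5 1.9
   vertex 2.4 0.8 4.0
   vertex 4.1 4.4 3.4
  endloop
 endfacet
 facet normal 0.689 0.027 -0.725
  outer loop
   vertex 3.5 3.6 2.8
   vertex 1.1 3.1 0.5
   vertex 4.1 4.4 3.4
  endloop
 endfacet
 facet normal 0.651 -0.500 -0.571
  outer loop
   vertex 3.5 3.6 2.8
   vertex 2.4 0.8 4.0
   vertex 1.1 3.1 0.5
  endloop
 endfacet
 facet normal 0.856 -0.447 -0.259
  outer loop
   vertex 3.5 3.6 2.8
   vertex 4.1 4.4 3.4
   vertex 2.4 0.8 4.0
  endloop
 endfacet
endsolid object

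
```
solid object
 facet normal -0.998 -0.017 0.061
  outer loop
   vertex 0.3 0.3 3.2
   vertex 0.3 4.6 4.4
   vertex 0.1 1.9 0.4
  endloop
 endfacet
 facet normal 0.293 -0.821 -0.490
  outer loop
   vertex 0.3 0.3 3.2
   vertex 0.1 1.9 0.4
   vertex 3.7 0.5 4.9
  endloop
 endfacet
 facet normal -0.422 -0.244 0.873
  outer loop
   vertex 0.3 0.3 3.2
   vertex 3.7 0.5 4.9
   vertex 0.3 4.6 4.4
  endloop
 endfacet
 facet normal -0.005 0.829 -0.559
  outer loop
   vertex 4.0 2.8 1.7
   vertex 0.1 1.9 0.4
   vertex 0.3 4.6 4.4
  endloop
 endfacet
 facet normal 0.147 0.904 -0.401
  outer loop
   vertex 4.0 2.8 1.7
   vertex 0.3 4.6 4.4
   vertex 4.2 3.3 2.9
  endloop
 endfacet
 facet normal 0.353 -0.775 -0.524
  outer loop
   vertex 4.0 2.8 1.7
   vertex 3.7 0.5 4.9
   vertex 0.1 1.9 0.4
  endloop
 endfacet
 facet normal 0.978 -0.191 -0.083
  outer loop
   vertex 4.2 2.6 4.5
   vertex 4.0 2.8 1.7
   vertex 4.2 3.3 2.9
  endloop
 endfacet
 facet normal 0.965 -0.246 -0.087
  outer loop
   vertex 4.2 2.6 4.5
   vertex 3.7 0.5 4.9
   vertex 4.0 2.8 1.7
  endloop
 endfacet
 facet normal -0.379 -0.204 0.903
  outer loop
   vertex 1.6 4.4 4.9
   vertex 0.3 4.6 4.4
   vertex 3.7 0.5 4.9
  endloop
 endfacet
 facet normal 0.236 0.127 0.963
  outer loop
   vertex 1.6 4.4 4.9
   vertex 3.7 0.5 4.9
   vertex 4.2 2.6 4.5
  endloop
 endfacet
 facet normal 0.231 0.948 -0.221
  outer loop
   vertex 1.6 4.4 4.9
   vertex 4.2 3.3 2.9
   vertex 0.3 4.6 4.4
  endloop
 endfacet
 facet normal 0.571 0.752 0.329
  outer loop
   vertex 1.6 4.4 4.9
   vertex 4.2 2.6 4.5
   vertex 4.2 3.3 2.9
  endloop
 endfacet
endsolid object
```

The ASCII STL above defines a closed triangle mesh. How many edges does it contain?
18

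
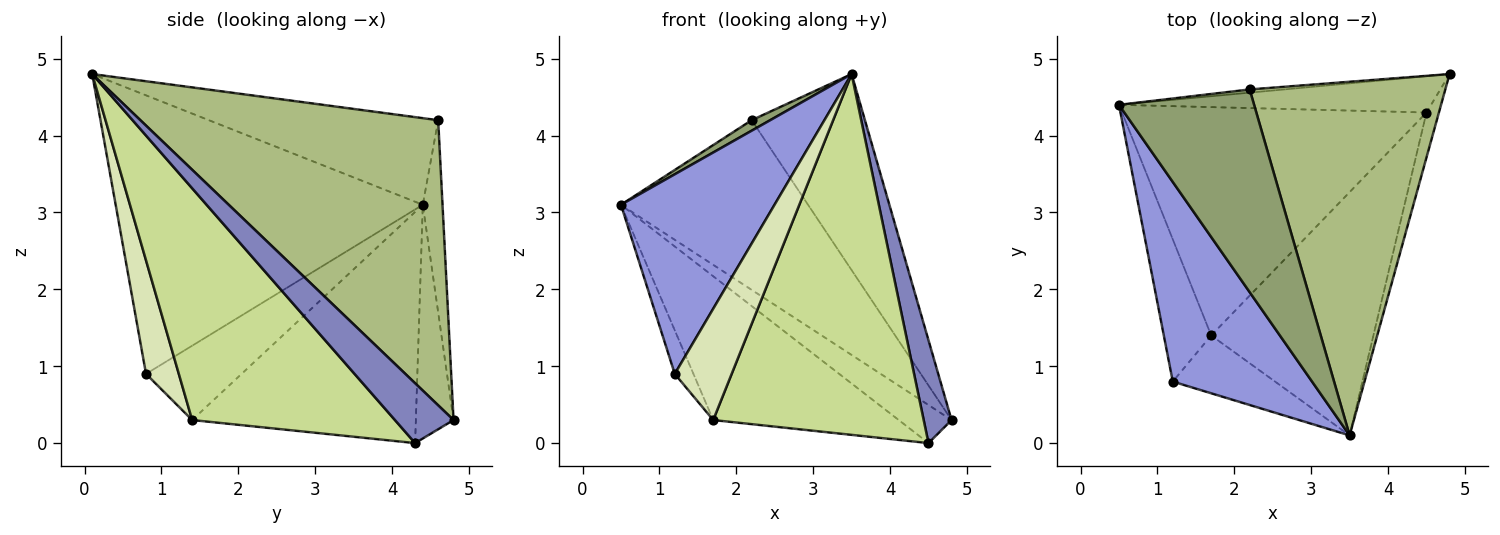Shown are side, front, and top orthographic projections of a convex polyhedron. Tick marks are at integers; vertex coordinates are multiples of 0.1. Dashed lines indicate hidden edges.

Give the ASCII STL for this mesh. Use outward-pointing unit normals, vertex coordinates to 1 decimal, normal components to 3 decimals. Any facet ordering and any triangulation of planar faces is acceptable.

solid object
 facet normal -0.459 0.643 -0.613
  outer loop
   vertex 4.5 4.3 0.0
   vertex 0.5 4.4 3.1
   vertex 4.8 4.8 0.3
  endloop
 endfacet
 facet normal 0.888 -0.422 -0.184
  outer loop
   vertex 4.5 4.3 0.0
   vertex 4.8 4.8 0.3
   vertex 3.5 0.1 4.8
  endloop
 endfacet
 facet normal -0.816 -0.408 0.408
  outer loop
   vertex 1.2 0.8 0.9
   vertex 3.5 0.1 4.8
   vertex 0.5 4.4 3.1
  endloop
 endfacet
 facet normal -0.105 0.994 -0.019
  outer loop
   vertex 2.2 4.6 4.2
   vertex 4.8 4.8 0.3
   vertex 0.5 4.4 3.1
  endloop
 endfacet
 facet normal -0.539 -0.044 0.841
  outer loop
   vertex 2.2 4.6 4.2
   vertex 0.5 4.4 3.1
   vertex 3.5 0.1 4.8
  endloop
 endfacet
 facet normal 0.787 0.299 0.540
  outer loop
   vertex 2.2 4.6 4.2
   vertex 3.5 0.1 4.8
   vertex 4.8 4.8 0.3
  endloop
 endfacet
 facet normal 0.624 -0.648 -0.437
  outer loop
   vertex 1.7 1.4 0.3
   vertex 4.5 4.3 0.0
   vertex 3.5 0.1 4.8
  endloop
 endfacet
 facet normal 0.455 -0.790 -0.410
  outer loop
   vertex 1.7 1.4 0.3
   vertex 3.5 0.1 4.8
   vertex 1.2 0.8 0.9
  endloop
 endfacet
 facet normal -0.541 0.448 -0.712
  outer loop
   vertex 1.7 1.4 0.3
   vertex 0.5 4.4 3.1
   vertex 4.5 4.3 0.0
  endloop
 endfacet
 facet normal -0.832 0.163 -0.531
  outer loop
   vertex 1.7 1.4 0.3
   vertex 1.2 0.8 0.9
   vertex 0.5 4.4 3.1
  endloop
 endfacet
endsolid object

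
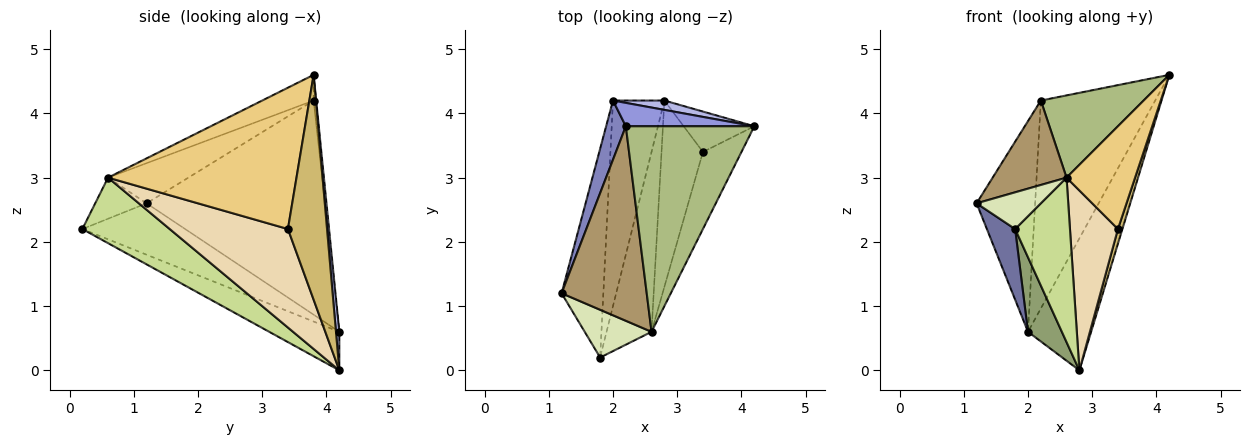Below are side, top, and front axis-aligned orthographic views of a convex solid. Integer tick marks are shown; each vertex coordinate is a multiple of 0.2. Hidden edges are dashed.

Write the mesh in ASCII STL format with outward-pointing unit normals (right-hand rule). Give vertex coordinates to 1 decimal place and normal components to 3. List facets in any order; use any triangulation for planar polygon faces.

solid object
 facet normal -0.759 -0.209 -0.617
  outer loop
   vertex 1.8 0.2 2.2
   vertex 1.2 1.2 2.6
   vertex 2.0 4.2 0.6
  endloop
 endfacet
 facet normal -0.947 0.310 0.087
  outer loop
   vertex 2.2 3.8 4.2
   vertex 2.0 4.2 0.6
   vertex 1.2 1.2 2.6
  endloop
 endfacet
 facet normal -0.022 0.993 0.112
  outer loop
   vertex 2.2 3.8 4.2
   vertex 4.2 3.8 4.6
   vertex 2.0 4.2 0.6
  endloop
 endfacet
 facet normal 0.053 0.996 0.071
  outer loop
   vertex 2.8 4.2 0.0
   vertex 2.0 4.2 0.6
   vertex 4.2 3.8 4.6
  endloop
 endfacet
 facet normal -0.576 -0.279 -0.768
  outer loop
   vertex 2.8 4.2 0.0
   vertex 1.8 0.2 2.2
   vertex 2.0 4.2 0.6
  endloop
 endfacet
 facet normal -0.183 -0.365 0.913
  outer loop
   vertex 2.6 0.6 3.0
   vertex 4.2 3.8 4.6
   vertex 2.2 3.8 4.2
  endloop
 endfacet
 facet normal 0.732 -0.459 -0.503
  outer loop
   vertex 2.6 0.6 3.0
   vertex 1.8 0.2 2.2
   vertex 2.8 4.2 0.0
  endloop
 endfacet
 facet normal -0.438 -0.548 0.712
  outer loop
   vertex 2.6 0.6 3.0
   vertex 1.2 1.2 2.6
   vertex 1.8 0.2 2.2
  endloop
 endfacet
 facet normal -0.397 -0.365 0.842
  outer loop
   vertex 2.6 0.6 3.0
   vertex 2.2 3.8 4.2
   vertex 1.2 1.2 2.6
  endloop
 endfacet
 facet normal 0.948 -0.108 -0.298
  outer loop
   vertex 3.4 3.4 2.2
   vertex 2.8 4.2 0.0
   vertex 4.2 3.8 4.6
  endloop
 endfacet
 facet normal 0.910 -0.331 -0.248
  outer loop
   vertex 3.4 3.4 2.2
   vertex 4.2 3.8 4.6
   vertex 2.6 0.6 3.0
  endloop
 endfacet
 facet normal 0.863 -0.350 -0.363
  outer loop
   vertex 3.4 3.4 2.2
   vertex 2.6 0.6 3.0
   vertex 2.8 4.2 0.0
  endloop
 endfacet
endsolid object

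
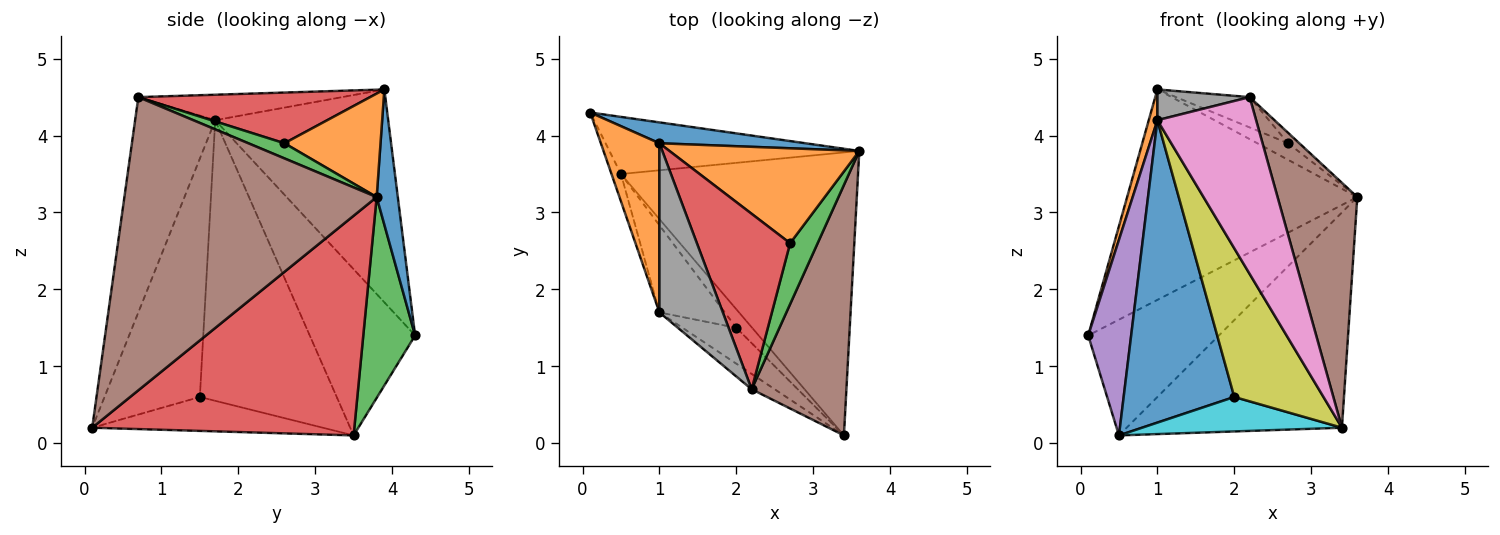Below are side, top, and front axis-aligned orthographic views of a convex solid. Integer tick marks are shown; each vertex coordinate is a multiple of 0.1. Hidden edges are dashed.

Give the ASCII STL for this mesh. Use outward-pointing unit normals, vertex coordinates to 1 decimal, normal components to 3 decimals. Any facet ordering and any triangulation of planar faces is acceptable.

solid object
 facet normal 0.091 0.991 0.098
  outer loop
   vertex 1.0 3.9 4.6
   vertex 3.6 3.8 3.2
   vertex 0.1 4.3 1.4
  endloop
 endfacet
 facet normal -0.963 -0.048 0.265
  outer loop
   vertex 1.0 1.7 4.2
   vertex 1.0 3.9 4.6
   vertex 0.1 4.3 1.4
  endloop
 endfacet
 facet normal 0.335 0.845 -0.417
  outer loop
   vertex 0.5 3.5 0.1
   vertex 0.1 4.3 1.4
   vertex 3.6 3.8 3.2
  endloop
 endfacet
 facet normal 0.593 0.487 -0.641
  outer loop
   vertex 0.5 3.5 0.1
   vertex 3.6 3.8 3.2
   vertex 3.4 0.1 0.2
  endloop
 endfacet
 facet normal -0.925 -0.377 -0.053
  outer loop
   vertex 0.5 3.5 0.1
   vertex 1.0 1.7 4.2
   vertex 0.1 4.3 1.4
  endloop
 endfacet
 facet normal 0.911 -0.288 0.294
  outer loop
   vertex 2.2 0.7 4.5
   vertex 3.4 0.1 0.2
   vertex 3.6 3.8 3.2
  endloop
 endfacet
 facet normal -0.629 -0.775 -0.067
  outer loop
   vertex 2.2 0.7 4.5
   vertex 1.0 1.7 4.2
   vertex 3.4 0.1 0.2
  endloop
 endfacet
 facet normal -0.367 -0.166 0.915
  outer loop
   vertex 2.2 0.7 4.5
   vertex 1.0 3.9 4.6
   vertex 1.0 1.7 4.2
  endloop
 endfacet
 facet normal -0.721 -0.674 -0.163
  outer loop
   vertex 2.0 1.5 0.6
   vertex 3.4 0.1 0.2
   vertex 1.0 1.7 4.2
  endloop
 endfacet
 facet normal -0.713 -0.618 -0.333
  outer loop
   vertex 2.0 1.5 0.6
   vertex 0.5 3.5 0.1
   vertex 3.4 0.1 0.2
  endloop
 endfacet
 facet normal -0.765 -0.619 -0.178
  outer loop
   vertex 2.0 1.5 0.6
   vertex 1.0 1.7 4.2
   vertex 0.5 3.5 0.1
  endloop
 endfacet
 facet normal 0.473 0.151 0.868
  outer loop
   vertex 2.7 2.6 3.9
   vertex 3.6 3.8 3.2
   vertex 1.0 3.9 4.6
  endloop
 endfacet
 facet normal 0.476 0.148 0.867
  outer loop
   vertex 2.7 2.6 3.9
   vertex 2.2 0.7 4.5
   vertex 3.6 3.8 3.2
  endloop
 endfacet
 facet normal 0.472 0.150 0.869
  outer loop
   vertex 2.7 2.6 3.9
   vertex 1.0 3.9 4.6
   vertex 2.2 0.7 4.5
  endloop
 endfacet
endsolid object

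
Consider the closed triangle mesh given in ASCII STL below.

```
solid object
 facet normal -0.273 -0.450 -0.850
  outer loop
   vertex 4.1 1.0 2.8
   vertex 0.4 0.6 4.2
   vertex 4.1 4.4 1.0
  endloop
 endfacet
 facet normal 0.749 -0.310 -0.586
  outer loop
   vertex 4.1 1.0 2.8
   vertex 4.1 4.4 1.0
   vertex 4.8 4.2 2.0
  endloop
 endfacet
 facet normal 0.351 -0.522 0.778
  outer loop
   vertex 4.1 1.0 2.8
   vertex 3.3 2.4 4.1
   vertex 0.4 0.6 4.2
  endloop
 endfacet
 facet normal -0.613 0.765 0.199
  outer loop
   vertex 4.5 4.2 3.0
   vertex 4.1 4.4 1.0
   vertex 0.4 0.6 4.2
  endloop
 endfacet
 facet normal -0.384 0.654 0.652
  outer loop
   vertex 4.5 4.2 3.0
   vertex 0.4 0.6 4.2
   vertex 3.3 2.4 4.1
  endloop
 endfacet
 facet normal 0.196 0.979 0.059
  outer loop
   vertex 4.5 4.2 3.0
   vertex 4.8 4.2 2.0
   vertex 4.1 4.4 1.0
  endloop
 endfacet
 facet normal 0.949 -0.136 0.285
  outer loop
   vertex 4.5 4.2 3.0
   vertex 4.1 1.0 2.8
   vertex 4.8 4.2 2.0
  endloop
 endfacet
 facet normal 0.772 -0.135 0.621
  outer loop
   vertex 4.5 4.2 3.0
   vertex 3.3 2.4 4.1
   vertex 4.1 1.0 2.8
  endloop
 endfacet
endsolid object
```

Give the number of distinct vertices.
6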